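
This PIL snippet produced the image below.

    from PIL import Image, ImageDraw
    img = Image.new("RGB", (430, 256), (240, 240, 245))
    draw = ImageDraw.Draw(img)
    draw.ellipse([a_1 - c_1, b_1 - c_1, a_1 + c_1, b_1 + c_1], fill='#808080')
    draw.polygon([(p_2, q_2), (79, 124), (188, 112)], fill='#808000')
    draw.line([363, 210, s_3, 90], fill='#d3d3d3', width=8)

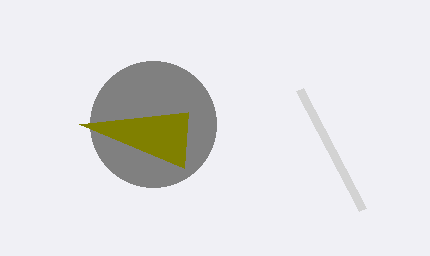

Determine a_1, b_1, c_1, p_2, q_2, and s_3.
a_1 = 153; b_1 = 124; c_1 = 63; p_2 = 184; q_2 = 168; s_3 = 300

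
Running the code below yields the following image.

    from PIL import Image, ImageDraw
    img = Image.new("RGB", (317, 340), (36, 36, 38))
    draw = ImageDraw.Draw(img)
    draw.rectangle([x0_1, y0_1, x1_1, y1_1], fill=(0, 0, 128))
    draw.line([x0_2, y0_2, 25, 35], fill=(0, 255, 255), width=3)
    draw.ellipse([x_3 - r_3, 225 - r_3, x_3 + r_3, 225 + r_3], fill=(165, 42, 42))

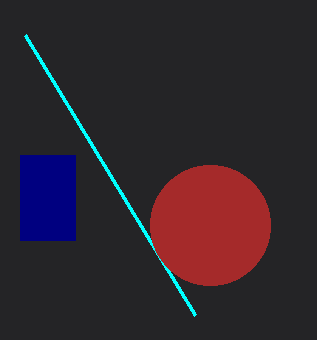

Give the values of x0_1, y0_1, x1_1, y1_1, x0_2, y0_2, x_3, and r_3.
x0_1 = 20
y0_1 = 155
x1_1 = 75
y1_1 = 240
x0_2 = 195
y0_2 = 315
x_3 = 210
r_3 = 60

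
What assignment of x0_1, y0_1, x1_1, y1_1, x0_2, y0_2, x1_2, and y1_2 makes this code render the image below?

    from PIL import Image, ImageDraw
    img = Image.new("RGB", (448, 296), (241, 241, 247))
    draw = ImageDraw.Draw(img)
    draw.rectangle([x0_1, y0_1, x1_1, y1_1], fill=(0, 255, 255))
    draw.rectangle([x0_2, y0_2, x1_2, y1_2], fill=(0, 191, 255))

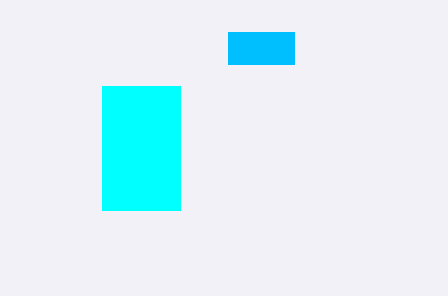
x0_1 = 102, y0_1 = 86, x1_1 = 180, y1_1 = 210, x0_2 = 228, y0_2 = 32, x1_2 = 294, y1_2 = 64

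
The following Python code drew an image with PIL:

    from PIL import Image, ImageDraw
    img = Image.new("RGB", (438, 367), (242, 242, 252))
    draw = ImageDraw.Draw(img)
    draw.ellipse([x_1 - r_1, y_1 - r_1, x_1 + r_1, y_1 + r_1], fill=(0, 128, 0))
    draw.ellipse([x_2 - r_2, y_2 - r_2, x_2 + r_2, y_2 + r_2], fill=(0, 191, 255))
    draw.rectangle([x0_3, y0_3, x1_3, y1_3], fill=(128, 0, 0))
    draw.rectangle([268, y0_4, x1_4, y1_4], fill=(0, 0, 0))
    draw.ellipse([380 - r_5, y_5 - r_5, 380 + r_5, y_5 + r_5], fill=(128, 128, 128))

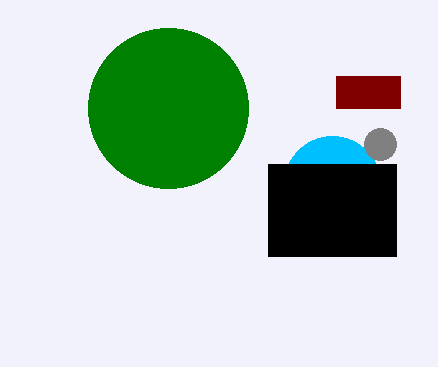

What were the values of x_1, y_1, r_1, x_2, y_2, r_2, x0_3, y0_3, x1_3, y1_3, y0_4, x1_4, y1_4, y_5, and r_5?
x_1 = 168; y_1 = 108; r_1 = 80; x_2 = 332; y_2 = 184; r_2 = 48; x0_3 = 336; y0_3 = 76; x1_3 = 400; y1_3 = 108; y0_4 = 164; x1_4 = 396; y1_4 = 256; y_5 = 144; r_5 = 16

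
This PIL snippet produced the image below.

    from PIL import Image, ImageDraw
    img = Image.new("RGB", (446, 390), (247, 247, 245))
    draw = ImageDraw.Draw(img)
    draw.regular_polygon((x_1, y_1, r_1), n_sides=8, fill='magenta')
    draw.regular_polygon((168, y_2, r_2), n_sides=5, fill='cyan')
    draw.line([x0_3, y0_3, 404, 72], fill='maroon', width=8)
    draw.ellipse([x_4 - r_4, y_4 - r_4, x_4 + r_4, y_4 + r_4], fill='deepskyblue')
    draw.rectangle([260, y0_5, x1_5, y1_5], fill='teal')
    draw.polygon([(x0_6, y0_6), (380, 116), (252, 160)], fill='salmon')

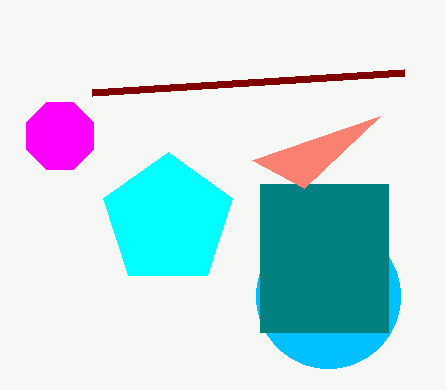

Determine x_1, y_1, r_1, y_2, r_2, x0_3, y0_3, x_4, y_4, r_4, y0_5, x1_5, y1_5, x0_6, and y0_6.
x_1 = 60
y_1 = 136
r_1 = 36
y_2 = 220
r_2 = 68
x0_3 = 92
y0_3 = 92
x_4 = 328
y_4 = 296
r_4 = 72
y0_5 = 184
x1_5 = 388
y1_5 = 332
x0_6 = 304
y0_6 = 188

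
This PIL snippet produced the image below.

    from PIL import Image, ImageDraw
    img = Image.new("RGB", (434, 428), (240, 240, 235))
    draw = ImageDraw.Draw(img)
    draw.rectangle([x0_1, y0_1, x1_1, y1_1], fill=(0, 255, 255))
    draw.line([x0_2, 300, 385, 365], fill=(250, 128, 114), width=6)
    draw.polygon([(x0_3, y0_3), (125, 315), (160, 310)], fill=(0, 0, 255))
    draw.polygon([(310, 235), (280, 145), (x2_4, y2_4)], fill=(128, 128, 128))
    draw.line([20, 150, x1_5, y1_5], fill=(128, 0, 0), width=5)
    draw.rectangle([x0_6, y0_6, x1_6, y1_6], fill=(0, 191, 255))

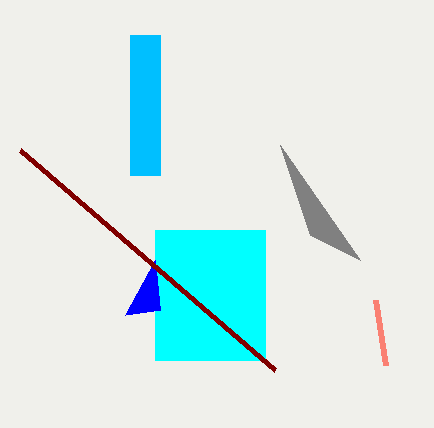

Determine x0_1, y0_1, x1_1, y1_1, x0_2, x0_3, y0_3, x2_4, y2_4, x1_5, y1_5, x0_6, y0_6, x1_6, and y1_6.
x0_1 = 155, y0_1 = 230, x1_1 = 265, y1_1 = 360, x0_2 = 375, x0_3 = 155, y0_3 = 260, x2_4 = 360, y2_4 = 260, x1_5 = 275, y1_5 = 370, x0_6 = 130, y0_6 = 35, x1_6 = 160, y1_6 = 175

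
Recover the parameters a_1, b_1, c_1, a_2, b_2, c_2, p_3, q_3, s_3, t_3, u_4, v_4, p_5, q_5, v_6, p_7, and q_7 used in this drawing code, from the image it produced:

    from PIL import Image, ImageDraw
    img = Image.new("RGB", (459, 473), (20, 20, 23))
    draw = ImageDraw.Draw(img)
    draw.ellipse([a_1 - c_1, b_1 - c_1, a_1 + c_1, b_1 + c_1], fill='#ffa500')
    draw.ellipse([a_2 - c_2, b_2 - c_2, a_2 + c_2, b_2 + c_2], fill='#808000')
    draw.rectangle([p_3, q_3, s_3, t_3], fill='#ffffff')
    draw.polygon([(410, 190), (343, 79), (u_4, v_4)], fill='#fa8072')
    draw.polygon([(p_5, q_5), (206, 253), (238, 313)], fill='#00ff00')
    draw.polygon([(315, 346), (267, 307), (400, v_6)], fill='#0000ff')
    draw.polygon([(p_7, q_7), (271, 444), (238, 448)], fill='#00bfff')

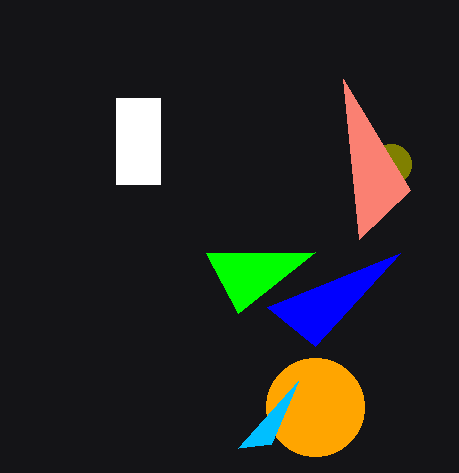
a_1 = 315; b_1 = 407; c_1 = 49; a_2 = 391; b_2 = 164; c_2 = 20; p_3 = 116; q_3 = 98; s_3 = 160; t_3 = 184; u_4 = 359; v_4 = 239; p_5 = 315; q_5 = 252; v_6 = 253; p_7 = 298; q_7 = 381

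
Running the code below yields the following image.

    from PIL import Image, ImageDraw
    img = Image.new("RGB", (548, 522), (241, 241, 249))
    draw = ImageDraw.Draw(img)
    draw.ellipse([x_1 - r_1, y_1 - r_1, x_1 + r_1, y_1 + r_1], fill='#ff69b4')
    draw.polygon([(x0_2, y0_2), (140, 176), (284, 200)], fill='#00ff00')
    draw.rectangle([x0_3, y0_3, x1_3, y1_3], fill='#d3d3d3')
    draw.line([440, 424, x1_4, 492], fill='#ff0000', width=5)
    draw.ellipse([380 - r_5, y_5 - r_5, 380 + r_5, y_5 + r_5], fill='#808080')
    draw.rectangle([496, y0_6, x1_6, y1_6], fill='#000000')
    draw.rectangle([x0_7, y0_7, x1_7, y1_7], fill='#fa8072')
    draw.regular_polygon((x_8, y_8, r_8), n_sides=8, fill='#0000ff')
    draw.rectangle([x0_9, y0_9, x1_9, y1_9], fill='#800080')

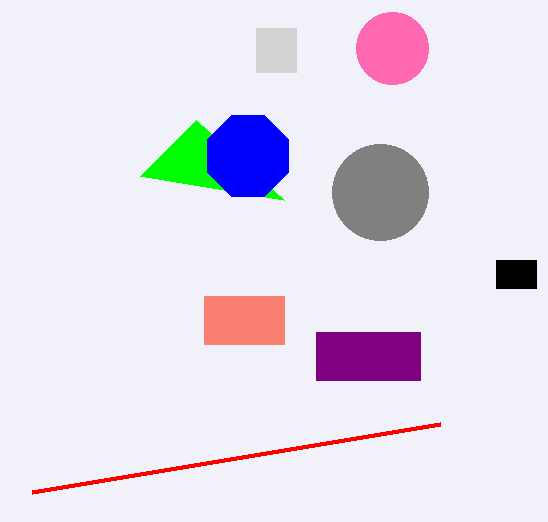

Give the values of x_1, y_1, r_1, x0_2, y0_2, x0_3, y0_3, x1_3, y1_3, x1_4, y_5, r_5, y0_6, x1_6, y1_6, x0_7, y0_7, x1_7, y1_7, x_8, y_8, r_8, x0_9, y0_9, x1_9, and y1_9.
x_1 = 392; y_1 = 48; r_1 = 36; x0_2 = 196; y0_2 = 120; x0_3 = 256; y0_3 = 28; x1_3 = 296; y1_3 = 72; x1_4 = 32; y_5 = 192; r_5 = 48; y0_6 = 260; x1_6 = 536; y1_6 = 288; x0_7 = 204; y0_7 = 296; x1_7 = 284; y1_7 = 344; x_8 = 248; y_8 = 156; r_8 = 44; x0_9 = 316; y0_9 = 332; x1_9 = 420; y1_9 = 380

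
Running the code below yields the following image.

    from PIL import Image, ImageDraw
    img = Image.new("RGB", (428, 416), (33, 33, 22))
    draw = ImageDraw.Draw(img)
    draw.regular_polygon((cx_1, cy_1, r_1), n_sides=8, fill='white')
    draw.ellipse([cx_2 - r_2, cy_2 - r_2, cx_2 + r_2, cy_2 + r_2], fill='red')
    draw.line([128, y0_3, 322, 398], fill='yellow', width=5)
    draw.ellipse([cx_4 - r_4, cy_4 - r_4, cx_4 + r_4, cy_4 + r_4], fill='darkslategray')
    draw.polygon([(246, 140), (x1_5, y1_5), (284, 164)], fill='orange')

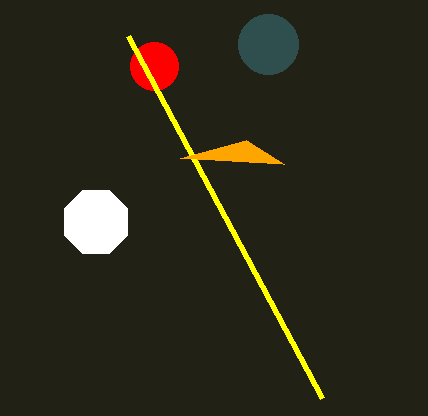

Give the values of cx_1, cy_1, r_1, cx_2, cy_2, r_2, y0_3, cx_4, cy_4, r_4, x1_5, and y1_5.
cx_1 = 96, cy_1 = 222, r_1 = 34, cx_2 = 154, cy_2 = 66, r_2 = 24, y0_3 = 36, cx_4 = 268, cy_4 = 44, r_4 = 30, x1_5 = 180, y1_5 = 158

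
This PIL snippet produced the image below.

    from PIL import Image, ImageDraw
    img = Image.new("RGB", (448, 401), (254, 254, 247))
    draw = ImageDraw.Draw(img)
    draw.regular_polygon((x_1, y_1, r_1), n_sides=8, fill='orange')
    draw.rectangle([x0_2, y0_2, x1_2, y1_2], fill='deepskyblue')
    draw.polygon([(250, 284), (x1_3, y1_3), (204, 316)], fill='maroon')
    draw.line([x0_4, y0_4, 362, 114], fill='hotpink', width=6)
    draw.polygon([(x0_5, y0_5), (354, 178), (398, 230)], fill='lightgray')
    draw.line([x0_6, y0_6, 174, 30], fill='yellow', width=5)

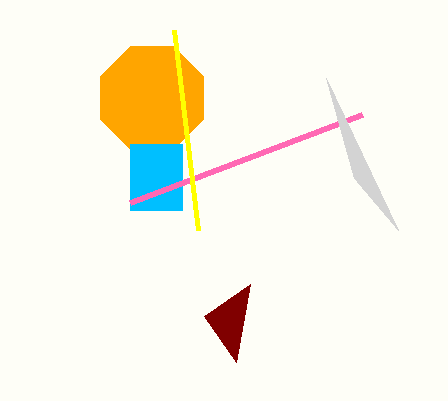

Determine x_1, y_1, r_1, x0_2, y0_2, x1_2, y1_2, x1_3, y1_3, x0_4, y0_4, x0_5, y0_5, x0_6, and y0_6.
x_1 = 152
y_1 = 98
r_1 = 56
x0_2 = 130
y0_2 = 144
x1_2 = 182
y1_2 = 210
x1_3 = 236
y1_3 = 362
x0_4 = 130
y0_4 = 202
x0_5 = 326
y0_5 = 78
x0_6 = 198
y0_6 = 230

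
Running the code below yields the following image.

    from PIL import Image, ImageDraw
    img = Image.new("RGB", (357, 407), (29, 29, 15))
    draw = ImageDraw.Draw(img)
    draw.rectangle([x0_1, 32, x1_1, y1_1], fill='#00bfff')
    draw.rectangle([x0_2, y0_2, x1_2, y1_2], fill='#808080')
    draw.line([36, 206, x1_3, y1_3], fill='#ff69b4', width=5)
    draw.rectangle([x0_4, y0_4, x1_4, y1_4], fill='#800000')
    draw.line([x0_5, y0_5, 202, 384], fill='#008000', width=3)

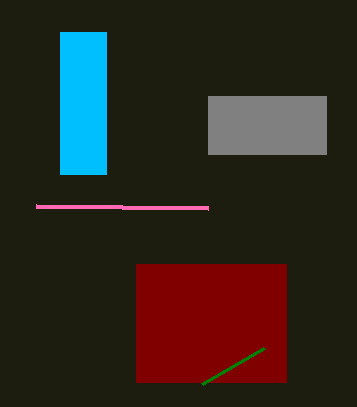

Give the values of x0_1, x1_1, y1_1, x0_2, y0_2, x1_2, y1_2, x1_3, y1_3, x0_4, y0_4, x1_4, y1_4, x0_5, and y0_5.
x0_1 = 60; x1_1 = 106; y1_1 = 174; x0_2 = 208; y0_2 = 96; x1_2 = 326; y1_2 = 154; x1_3 = 208; y1_3 = 208; x0_4 = 136; y0_4 = 264; x1_4 = 286; y1_4 = 382; x0_5 = 264; y0_5 = 348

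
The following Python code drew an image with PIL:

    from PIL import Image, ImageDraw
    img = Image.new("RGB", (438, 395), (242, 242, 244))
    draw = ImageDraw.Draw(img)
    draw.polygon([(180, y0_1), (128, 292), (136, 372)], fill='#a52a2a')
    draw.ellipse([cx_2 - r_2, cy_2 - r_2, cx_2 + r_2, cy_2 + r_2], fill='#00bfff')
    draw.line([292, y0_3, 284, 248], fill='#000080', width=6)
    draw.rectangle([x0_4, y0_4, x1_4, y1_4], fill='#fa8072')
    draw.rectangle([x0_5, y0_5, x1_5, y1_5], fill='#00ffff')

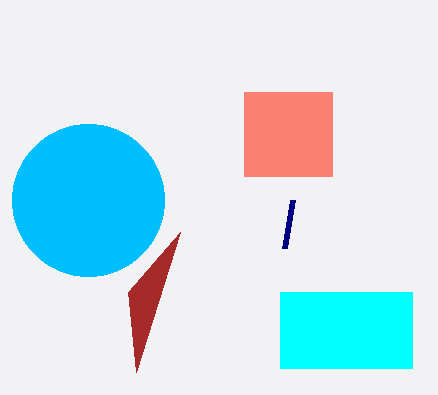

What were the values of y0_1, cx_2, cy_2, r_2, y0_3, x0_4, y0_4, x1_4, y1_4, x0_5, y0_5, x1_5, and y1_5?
y0_1 = 232
cx_2 = 88
cy_2 = 200
r_2 = 76
y0_3 = 200
x0_4 = 244
y0_4 = 92
x1_4 = 332
y1_4 = 176
x0_5 = 280
y0_5 = 292
x1_5 = 412
y1_5 = 368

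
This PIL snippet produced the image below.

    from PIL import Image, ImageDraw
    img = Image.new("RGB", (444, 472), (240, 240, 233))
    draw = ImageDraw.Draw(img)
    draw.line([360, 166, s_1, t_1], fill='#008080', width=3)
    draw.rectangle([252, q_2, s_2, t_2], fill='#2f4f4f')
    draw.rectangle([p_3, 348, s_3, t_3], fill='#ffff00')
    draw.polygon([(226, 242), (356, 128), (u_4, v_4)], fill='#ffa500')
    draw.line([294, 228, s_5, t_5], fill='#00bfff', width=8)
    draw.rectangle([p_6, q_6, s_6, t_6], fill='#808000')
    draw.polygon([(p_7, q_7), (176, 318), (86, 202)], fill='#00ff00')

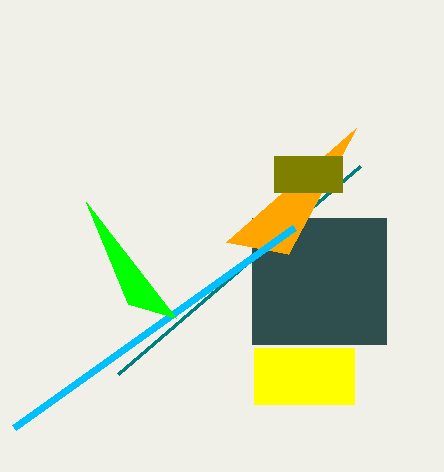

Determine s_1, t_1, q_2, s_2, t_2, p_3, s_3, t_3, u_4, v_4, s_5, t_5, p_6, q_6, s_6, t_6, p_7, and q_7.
s_1 = 118, t_1 = 374, q_2 = 218, s_2 = 386, t_2 = 344, p_3 = 254, s_3 = 354, t_3 = 404, u_4 = 288, v_4 = 254, s_5 = 14, t_5 = 428, p_6 = 274, q_6 = 156, s_6 = 342, t_6 = 192, p_7 = 128, q_7 = 304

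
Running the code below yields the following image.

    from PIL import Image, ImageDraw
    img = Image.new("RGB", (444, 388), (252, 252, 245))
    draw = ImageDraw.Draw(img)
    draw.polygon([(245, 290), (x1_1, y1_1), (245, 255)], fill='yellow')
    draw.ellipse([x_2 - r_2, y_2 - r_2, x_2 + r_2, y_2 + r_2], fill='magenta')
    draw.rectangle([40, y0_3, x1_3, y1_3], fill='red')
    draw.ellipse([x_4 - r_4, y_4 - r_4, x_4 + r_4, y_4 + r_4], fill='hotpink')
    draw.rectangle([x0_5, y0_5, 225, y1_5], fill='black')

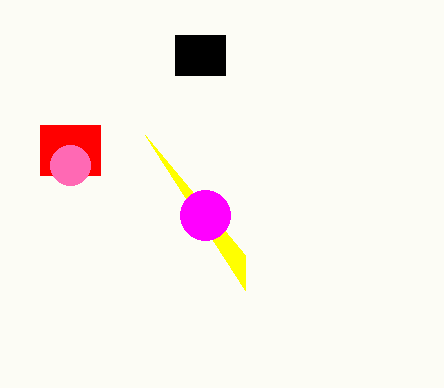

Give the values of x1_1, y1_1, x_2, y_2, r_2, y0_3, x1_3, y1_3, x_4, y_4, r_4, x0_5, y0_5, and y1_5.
x1_1 = 145; y1_1 = 135; x_2 = 205; y_2 = 215; r_2 = 25; y0_3 = 125; x1_3 = 100; y1_3 = 175; x_4 = 70; y_4 = 165; r_4 = 20; x0_5 = 175; y0_5 = 35; y1_5 = 75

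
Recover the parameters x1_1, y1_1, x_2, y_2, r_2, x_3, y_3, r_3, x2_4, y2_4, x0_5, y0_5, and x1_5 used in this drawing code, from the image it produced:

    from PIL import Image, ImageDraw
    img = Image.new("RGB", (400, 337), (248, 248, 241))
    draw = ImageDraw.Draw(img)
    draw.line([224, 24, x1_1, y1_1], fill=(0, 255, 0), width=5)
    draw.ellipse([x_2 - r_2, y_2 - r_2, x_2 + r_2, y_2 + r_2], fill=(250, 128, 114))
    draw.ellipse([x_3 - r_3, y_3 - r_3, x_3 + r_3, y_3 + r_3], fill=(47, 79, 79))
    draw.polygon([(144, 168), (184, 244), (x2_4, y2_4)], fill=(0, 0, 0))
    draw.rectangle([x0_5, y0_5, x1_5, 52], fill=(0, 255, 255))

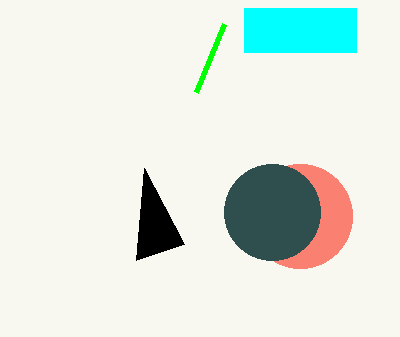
x1_1 = 196
y1_1 = 92
x_2 = 300
y_2 = 216
r_2 = 52
x_3 = 272
y_3 = 212
r_3 = 48
x2_4 = 136
y2_4 = 260
x0_5 = 244
y0_5 = 8
x1_5 = 356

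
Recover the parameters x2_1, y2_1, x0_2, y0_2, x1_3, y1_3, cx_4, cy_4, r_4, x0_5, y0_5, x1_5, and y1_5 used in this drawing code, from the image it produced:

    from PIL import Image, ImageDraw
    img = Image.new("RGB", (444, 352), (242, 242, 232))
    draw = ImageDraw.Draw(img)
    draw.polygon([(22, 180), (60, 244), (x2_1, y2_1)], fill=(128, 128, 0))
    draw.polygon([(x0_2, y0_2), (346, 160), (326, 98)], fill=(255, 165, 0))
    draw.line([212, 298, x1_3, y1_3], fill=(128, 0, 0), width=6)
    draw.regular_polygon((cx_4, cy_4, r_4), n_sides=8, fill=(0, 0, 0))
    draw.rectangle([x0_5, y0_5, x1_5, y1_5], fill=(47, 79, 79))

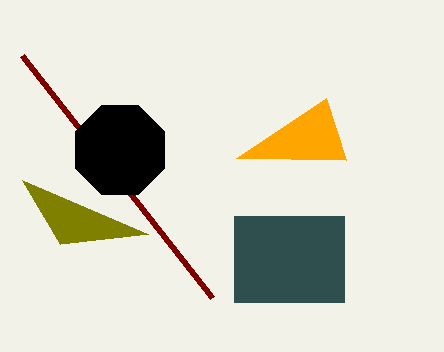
x2_1 = 148; y2_1 = 234; x0_2 = 236; y0_2 = 158; x1_3 = 22; y1_3 = 56; cx_4 = 120; cy_4 = 150; r_4 = 48; x0_5 = 234; y0_5 = 216; x1_5 = 344; y1_5 = 302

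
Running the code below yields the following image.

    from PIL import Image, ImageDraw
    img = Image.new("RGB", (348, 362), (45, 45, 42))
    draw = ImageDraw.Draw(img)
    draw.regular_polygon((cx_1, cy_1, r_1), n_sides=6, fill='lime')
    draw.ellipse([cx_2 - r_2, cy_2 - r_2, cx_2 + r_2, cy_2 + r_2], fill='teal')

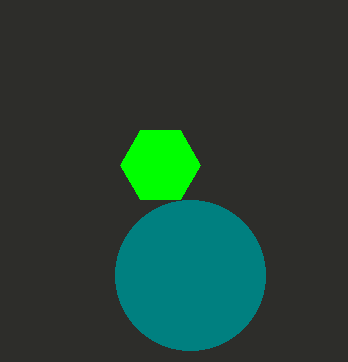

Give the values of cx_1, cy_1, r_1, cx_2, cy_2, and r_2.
cx_1 = 160; cy_1 = 165; r_1 = 40; cx_2 = 190; cy_2 = 275; r_2 = 75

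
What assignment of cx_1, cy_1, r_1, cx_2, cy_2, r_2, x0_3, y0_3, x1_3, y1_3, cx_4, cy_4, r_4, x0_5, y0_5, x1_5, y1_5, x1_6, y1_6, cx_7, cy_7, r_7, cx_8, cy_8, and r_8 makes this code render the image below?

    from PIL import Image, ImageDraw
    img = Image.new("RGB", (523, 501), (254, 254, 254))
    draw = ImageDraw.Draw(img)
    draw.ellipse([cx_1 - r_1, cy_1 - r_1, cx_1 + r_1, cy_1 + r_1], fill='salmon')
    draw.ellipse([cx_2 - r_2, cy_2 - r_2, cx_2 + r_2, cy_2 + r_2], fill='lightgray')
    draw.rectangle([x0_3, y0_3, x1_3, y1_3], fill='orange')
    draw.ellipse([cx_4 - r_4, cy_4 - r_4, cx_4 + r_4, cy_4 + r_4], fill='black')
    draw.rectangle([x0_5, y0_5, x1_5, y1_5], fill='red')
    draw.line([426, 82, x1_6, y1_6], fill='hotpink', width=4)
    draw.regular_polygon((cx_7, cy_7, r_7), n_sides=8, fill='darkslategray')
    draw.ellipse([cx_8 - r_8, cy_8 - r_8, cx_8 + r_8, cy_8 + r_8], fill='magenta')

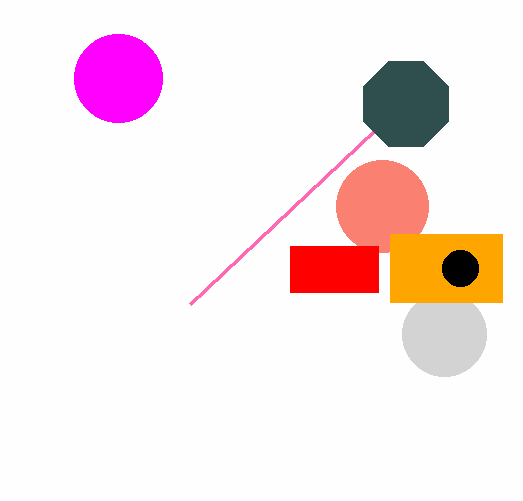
cx_1 = 382; cy_1 = 206; r_1 = 46; cx_2 = 444; cy_2 = 334; r_2 = 42; x0_3 = 390; y0_3 = 234; x1_3 = 502; y1_3 = 302; cx_4 = 460; cy_4 = 268; r_4 = 18; x0_5 = 290; y0_5 = 246; x1_5 = 378; y1_5 = 292; x1_6 = 190; y1_6 = 304; cx_7 = 406; cy_7 = 104; r_7 = 46; cx_8 = 118; cy_8 = 78; r_8 = 44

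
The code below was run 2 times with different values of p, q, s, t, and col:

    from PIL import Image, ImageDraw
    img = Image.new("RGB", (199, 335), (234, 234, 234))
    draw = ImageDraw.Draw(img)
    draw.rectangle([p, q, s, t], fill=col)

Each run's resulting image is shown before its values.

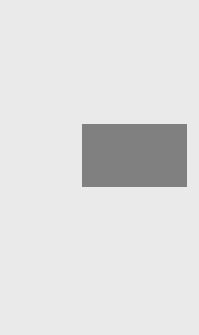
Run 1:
p = 82
q = 124
s = 186
t = 186
col = 'gray'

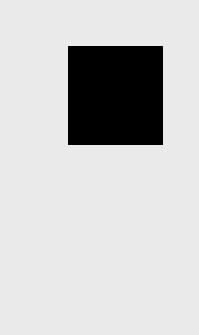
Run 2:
p = 68
q = 46
s = 162
t = 144
col = 'black'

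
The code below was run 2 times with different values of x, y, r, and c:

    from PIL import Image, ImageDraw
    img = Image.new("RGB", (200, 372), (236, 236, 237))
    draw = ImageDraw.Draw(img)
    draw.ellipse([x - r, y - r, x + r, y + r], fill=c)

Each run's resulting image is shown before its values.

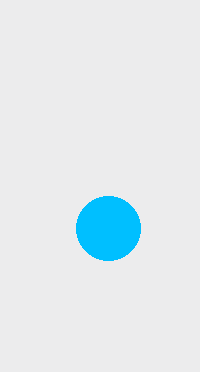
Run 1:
x = 108
y = 228
r = 32
c = 'deepskyblue'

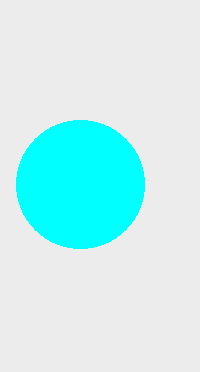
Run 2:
x = 80; y = 184; r = 64; c = 'cyan'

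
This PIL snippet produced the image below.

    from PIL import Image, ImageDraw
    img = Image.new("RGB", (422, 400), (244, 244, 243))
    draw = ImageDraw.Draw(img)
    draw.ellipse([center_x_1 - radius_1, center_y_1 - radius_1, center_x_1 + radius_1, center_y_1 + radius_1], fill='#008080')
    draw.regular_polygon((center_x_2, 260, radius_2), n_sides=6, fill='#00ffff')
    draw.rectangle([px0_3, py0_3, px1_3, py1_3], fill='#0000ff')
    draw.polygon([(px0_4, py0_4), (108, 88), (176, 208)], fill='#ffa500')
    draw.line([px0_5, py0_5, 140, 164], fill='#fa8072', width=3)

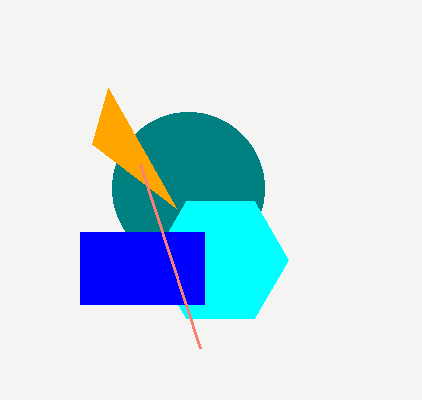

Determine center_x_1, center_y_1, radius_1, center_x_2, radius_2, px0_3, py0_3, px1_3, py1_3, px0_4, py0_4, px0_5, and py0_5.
center_x_1 = 188, center_y_1 = 188, radius_1 = 76, center_x_2 = 220, radius_2 = 68, px0_3 = 80, py0_3 = 232, px1_3 = 204, py1_3 = 304, px0_4 = 92, py0_4 = 144, px0_5 = 200, py0_5 = 348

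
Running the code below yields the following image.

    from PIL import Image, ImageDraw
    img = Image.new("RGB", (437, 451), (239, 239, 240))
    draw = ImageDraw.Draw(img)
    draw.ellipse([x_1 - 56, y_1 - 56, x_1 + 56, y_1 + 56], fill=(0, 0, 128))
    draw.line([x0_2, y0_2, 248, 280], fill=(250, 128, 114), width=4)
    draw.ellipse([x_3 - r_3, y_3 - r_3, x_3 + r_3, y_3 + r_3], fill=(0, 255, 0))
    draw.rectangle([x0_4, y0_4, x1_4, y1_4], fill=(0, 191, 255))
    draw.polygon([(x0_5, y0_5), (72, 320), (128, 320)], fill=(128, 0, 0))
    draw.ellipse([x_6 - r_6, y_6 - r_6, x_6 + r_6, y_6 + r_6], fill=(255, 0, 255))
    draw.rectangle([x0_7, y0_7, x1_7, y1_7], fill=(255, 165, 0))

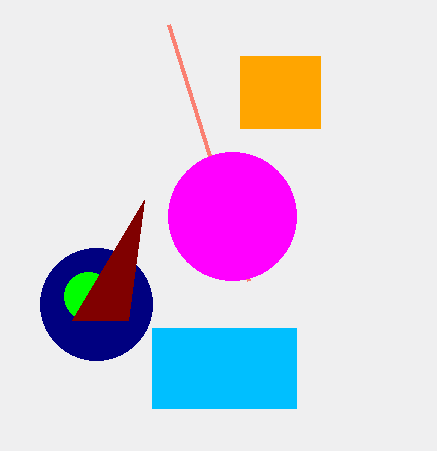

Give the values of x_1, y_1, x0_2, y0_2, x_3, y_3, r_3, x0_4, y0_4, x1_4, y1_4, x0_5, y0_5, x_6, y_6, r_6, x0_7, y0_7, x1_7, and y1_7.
x_1 = 96; y_1 = 304; x0_2 = 168; y0_2 = 24; x_3 = 88; y_3 = 296; r_3 = 24; x0_4 = 152; y0_4 = 328; x1_4 = 296; y1_4 = 408; x0_5 = 144; y0_5 = 200; x_6 = 232; y_6 = 216; r_6 = 64; x0_7 = 240; y0_7 = 56; x1_7 = 320; y1_7 = 128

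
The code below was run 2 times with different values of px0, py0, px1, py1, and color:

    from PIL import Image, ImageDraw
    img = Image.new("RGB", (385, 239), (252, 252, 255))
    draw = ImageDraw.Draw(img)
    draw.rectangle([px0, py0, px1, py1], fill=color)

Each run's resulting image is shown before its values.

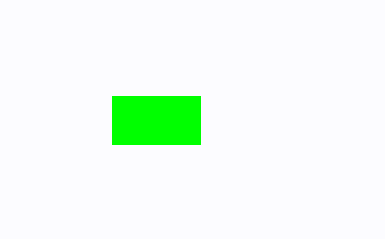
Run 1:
px0 = 112; py0 = 96; px1 = 200; py1 = 144; color = 'lime'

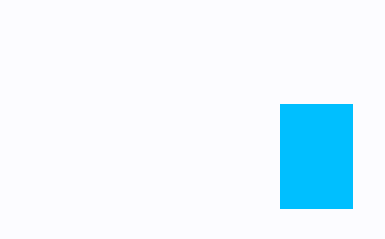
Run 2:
px0 = 280
py0 = 104
px1 = 352
py1 = 208
color = 'deepskyblue'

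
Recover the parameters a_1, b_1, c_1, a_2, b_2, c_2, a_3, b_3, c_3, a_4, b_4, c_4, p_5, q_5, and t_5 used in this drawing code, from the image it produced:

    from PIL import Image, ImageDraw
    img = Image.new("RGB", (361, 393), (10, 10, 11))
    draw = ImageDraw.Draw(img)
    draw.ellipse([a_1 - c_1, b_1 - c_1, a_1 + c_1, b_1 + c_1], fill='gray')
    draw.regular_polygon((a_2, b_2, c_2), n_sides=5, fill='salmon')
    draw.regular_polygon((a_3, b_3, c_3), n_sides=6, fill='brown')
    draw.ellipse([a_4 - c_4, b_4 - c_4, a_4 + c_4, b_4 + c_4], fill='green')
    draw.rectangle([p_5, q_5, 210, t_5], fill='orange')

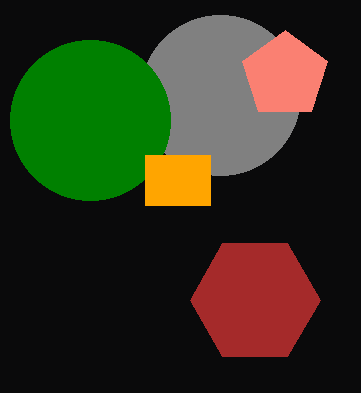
a_1 = 220
b_1 = 95
c_1 = 80
a_2 = 285
b_2 = 75
c_2 = 45
a_3 = 255
b_3 = 300
c_3 = 65
a_4 = 90
b_4 = 120
c_4 = 80
p_5 = 145
q_5 = 155
t_5 = 205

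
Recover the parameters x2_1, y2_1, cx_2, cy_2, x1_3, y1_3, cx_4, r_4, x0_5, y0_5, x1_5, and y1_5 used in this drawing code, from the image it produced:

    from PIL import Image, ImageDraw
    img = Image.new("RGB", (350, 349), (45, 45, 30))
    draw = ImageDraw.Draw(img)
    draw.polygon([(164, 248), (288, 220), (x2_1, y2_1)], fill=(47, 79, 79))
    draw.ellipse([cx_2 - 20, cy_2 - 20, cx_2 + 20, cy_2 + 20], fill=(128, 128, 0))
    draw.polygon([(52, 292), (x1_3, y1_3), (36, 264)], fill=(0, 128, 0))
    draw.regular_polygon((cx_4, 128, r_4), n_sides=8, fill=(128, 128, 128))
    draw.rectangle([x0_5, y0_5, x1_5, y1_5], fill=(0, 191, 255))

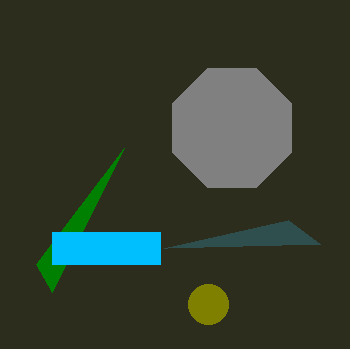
x2_1 = 320
y2_1 = 244
cx_2 = 208
cy_2 = 304
x1_3 = 124
y1_3 = 148
cx_4 = 232
r_4 = 64
x0_5 = 52
y0_5 = 232
x1_5 = 160
y1_5 = 264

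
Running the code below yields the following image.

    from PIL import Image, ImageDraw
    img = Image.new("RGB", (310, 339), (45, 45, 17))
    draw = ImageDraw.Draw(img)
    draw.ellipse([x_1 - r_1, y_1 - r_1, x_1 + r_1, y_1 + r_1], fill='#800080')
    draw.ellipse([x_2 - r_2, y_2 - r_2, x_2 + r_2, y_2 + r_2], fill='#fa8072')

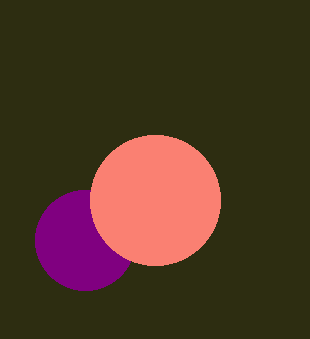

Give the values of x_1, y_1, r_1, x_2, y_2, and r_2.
x_1 = 85
y_1 = 240
r_1 = 50
x_2 = 155
y_2 = 200
r_2 = 65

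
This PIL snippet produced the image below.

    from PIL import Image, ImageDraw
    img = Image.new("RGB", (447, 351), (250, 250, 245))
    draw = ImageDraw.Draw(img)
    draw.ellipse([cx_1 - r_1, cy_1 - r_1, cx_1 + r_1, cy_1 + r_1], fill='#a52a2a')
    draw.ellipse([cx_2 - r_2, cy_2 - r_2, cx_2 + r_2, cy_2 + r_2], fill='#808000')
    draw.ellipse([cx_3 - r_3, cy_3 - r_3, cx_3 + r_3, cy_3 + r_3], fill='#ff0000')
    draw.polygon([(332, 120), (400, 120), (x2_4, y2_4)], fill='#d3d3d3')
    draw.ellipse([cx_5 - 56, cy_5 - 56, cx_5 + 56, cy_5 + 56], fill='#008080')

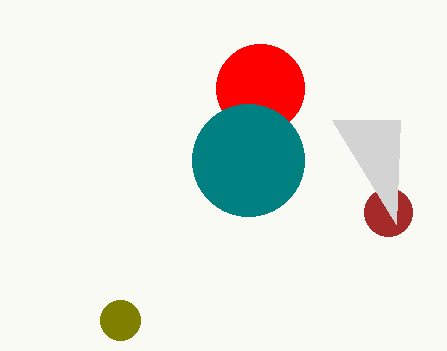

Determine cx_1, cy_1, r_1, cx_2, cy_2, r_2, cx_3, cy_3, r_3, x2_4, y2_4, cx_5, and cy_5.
cx_1 = 388; cy_1 = 212; r_1 = 24; cx_2 = 120; cy_2 = 320; r_2 = 20; cx_3 = 260; cy_3 = 88; r_3 = 44; x2_4 = 396; y2_4 = 224; cx_5 = 248; cy_5 = 160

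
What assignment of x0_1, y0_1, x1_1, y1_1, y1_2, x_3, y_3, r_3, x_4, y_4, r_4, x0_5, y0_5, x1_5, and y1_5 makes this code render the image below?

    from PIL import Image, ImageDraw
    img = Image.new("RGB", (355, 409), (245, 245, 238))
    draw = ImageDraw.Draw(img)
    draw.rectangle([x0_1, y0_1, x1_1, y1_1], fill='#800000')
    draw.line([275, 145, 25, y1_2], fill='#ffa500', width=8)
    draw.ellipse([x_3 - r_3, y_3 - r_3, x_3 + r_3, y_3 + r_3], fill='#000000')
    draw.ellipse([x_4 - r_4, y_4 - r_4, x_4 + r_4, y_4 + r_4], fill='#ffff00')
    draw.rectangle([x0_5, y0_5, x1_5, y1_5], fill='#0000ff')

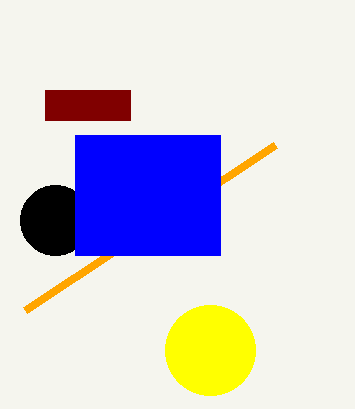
x0_1 = 45; y0_1 = 90; x1_1 = 130; y1_1 = 120; y1_2 = 310; x_3 = 55; y_3 = 220; r_3 = 35; x_4 = 210; y_4 = 350; r_4 = 45; x0_5 = 75; y0_5 = 135; x1_5 = 220; y1_5 = 255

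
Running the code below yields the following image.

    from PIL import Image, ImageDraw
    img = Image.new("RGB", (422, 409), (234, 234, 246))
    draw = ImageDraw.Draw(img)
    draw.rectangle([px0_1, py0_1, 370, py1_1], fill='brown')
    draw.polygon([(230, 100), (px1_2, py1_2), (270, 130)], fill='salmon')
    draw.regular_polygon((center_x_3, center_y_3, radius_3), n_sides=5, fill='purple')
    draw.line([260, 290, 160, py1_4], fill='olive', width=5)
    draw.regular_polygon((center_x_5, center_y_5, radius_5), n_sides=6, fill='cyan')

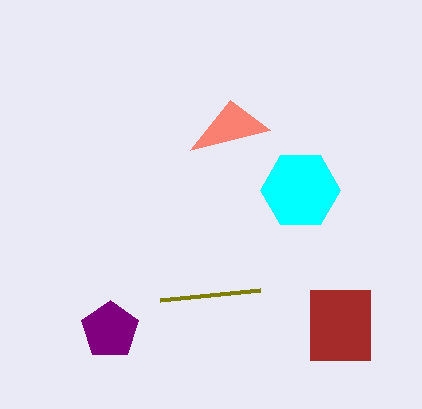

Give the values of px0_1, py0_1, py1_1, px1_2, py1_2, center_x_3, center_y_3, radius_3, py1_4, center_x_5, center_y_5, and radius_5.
px0_1 = 310; py0_1 = 290; py1_1 = 360; px1_2 = 190; py1_2 = 150; center_x_3 = 110; center_y_3 = 330; radius_3 = 30; py1_4 = 300; center_x_5 = 300; center_y_5 = 190; radius_5 = 40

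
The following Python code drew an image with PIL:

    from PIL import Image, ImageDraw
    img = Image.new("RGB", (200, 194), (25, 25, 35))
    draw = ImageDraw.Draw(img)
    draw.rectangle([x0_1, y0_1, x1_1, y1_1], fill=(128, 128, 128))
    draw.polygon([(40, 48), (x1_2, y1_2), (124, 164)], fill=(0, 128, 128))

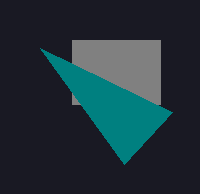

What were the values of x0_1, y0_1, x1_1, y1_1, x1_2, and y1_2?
x0_1 = 72; y0_1 = 40; x1_1 = 160; y1_1 = 104; x1_2 = 172; y1_2 = 112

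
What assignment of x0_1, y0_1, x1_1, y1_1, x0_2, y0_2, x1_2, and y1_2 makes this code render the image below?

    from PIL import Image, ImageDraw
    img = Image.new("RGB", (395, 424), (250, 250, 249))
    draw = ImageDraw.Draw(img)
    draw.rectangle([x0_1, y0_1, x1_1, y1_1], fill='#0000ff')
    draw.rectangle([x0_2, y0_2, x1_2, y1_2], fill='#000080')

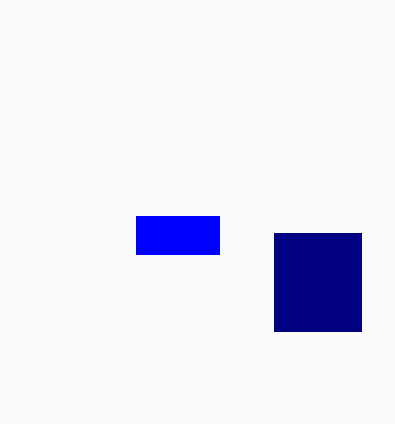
x0_1 = 136, y0_1 = 216, x1_1 = 219, y1_1 = 254, x0_2 = 274, y0_2 = 233, x1_2 = 361, y1_2 = 331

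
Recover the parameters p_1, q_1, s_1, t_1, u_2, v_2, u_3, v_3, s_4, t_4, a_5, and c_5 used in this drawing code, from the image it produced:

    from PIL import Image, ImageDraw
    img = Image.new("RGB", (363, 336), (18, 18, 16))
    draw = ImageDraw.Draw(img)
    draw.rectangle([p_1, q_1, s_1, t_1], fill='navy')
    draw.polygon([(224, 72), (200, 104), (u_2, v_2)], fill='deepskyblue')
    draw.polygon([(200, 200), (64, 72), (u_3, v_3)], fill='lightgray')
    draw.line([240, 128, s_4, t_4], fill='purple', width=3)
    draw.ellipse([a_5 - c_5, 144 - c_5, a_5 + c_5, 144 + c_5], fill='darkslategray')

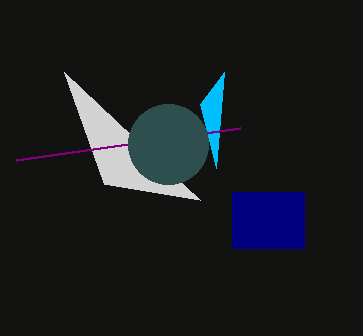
p_1 = 232; q_1 = 192; s_1 = 304; t_1 = 248; u_2 = 216; v_2 = 168; u_3 = 104; v_3 = 184; s_4 = 16; t_4 = 160; a_5 = 168; c_5 = 40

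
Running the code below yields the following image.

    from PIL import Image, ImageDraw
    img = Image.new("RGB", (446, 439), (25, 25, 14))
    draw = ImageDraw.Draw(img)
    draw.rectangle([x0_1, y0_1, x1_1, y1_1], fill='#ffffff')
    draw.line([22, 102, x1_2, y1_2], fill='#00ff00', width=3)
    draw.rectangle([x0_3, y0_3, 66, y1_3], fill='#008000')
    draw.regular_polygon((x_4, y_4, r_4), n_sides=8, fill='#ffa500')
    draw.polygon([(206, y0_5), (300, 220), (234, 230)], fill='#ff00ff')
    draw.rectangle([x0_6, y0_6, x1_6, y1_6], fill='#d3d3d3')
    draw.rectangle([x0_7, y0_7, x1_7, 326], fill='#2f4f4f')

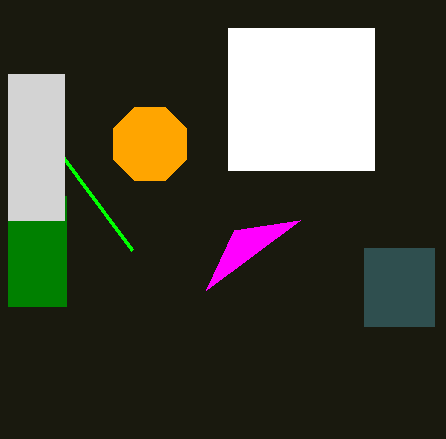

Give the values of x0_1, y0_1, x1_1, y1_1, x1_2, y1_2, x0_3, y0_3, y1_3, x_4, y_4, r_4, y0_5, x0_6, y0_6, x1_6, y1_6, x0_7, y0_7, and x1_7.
x0_1 = 228, y0_1 = 28, x1_1 = 374, y1_1 = 170, x1_2 = 132, y1_2 = 250, x0_3 = 8, y0_3 = 196, y1_3 = 306, x_4 = 150, y_4 = 144, r_4 = 40, y0_5 = 290, x0_6 = 8, y0_6 = 74, x1_6 = 64, y1_6 = 220, x0_7 = 364, y0_7 = 248, x1_7 = 434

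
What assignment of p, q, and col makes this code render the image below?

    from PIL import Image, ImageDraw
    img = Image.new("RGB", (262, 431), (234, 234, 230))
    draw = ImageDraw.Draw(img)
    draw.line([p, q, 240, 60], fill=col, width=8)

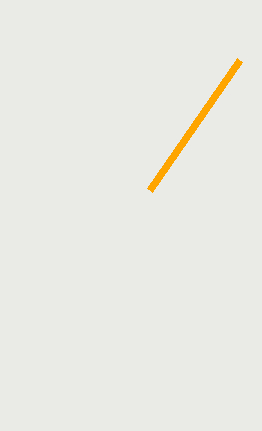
p = 150, q = 190, col = 'orange'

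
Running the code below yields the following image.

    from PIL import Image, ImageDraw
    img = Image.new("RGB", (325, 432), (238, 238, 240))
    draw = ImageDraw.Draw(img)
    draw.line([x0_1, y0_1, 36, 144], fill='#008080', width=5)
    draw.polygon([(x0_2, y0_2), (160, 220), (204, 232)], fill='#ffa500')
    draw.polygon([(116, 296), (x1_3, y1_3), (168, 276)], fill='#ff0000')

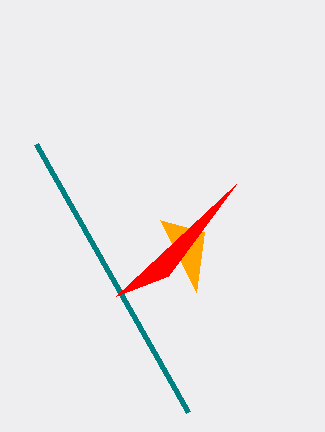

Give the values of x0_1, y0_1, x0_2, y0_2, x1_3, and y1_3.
x0_1 = 188
y0_1 = 412
x0_2 = 196
y0_2 = 292
x1_3 = 236
y1_3 = 184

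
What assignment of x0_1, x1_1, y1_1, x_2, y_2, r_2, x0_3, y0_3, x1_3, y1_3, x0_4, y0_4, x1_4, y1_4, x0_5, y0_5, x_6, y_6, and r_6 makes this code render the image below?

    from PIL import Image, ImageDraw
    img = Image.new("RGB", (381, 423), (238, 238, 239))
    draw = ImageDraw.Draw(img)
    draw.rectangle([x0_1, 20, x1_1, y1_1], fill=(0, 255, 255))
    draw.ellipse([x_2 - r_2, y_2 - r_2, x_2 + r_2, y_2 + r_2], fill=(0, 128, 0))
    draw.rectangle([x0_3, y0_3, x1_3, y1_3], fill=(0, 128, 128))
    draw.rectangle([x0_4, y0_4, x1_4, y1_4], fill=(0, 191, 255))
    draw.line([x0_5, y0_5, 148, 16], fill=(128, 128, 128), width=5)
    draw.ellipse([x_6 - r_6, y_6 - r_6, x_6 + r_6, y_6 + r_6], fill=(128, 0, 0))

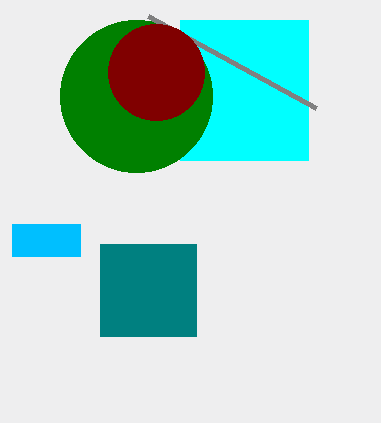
x0_1 = 180
x1_1 = 308
y1_1 = 160
x_2 = 136
y_2 = 96
r_2 = 76
x0_3 = 100
y0_3 = 244
x1_3 = 196
y1_3 = 336
x0_4 = 12
y0_4 = 224
x1_4 = 80
y1_4 = 256
x0_5 = 316
y0_5 = 108
x_6 = 156
y_6 = 72
r_6 = 48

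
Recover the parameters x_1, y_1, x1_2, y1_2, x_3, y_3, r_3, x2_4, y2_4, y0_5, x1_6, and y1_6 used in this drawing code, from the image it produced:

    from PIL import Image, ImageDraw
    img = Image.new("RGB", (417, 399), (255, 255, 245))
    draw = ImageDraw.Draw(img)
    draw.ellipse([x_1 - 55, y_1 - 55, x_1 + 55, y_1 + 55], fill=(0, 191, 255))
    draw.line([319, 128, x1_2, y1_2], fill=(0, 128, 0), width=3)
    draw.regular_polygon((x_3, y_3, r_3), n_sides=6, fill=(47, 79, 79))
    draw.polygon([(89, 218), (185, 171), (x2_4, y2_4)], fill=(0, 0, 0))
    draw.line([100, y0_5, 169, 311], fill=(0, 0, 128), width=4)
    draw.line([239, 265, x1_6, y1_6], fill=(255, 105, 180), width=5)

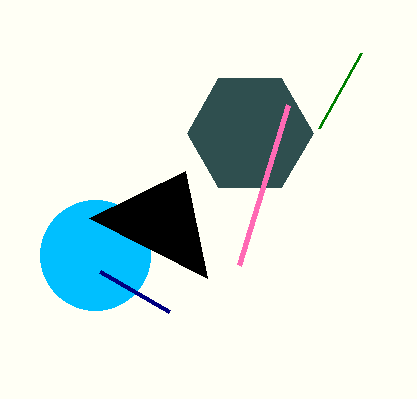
x_1 = 95; y_1 = 255; x1_2 = 361; y1_2 = 53; x_3 = 250; y_3 = 133; r_3 = 63; x2_4 = 207; y2_4 = 278; y0_5 = 271; x1_6 = 288; y1_6 = 105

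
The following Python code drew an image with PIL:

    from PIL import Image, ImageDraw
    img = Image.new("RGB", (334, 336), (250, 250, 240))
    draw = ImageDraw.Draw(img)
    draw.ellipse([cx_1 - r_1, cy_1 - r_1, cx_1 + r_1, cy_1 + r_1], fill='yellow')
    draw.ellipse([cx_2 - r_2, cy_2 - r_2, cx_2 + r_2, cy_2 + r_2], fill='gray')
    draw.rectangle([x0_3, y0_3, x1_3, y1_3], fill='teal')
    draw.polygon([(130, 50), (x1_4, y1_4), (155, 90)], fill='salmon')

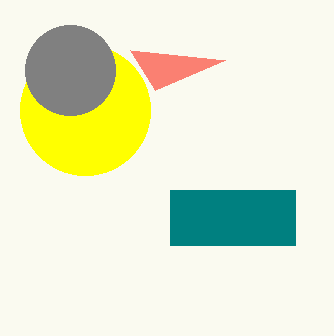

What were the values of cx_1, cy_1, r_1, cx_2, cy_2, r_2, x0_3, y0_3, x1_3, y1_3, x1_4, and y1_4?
cx_1 = 85
cy_1 = 110
r_1 = 65
cx_2 = 70
cy_2 = 70
r_2 = 45
x0_3 = 170
y0_3 = 190
x1_3 = 295
y1_3 = 245
x1_4 = 225
y1_4 = 60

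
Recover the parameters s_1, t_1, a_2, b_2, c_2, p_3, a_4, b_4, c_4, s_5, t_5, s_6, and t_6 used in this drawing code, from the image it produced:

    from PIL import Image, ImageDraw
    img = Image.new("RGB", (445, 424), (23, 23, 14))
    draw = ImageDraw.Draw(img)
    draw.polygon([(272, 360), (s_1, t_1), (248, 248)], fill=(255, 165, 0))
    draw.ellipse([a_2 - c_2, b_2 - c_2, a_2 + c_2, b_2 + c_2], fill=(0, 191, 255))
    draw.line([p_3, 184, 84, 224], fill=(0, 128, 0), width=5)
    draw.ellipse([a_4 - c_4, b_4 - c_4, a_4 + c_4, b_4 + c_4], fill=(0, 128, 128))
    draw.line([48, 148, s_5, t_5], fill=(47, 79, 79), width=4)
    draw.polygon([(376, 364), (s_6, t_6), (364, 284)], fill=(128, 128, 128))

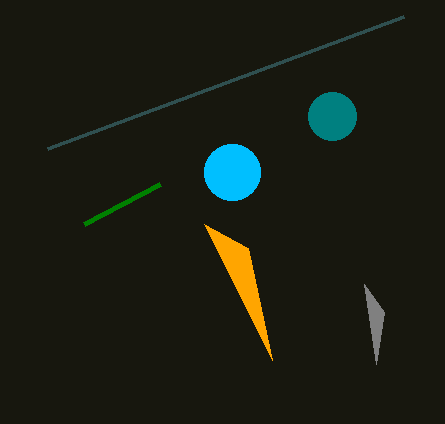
s_1 = 204, t_1 = 224, a_2 = 232, b_2 = 172, c_2 = 28, p_3 = 160, a_4 = 332, b_4 = 116, c_4 = 24, s_5 = 404, t_5 = 16, s_6 = 384, t_6 = 312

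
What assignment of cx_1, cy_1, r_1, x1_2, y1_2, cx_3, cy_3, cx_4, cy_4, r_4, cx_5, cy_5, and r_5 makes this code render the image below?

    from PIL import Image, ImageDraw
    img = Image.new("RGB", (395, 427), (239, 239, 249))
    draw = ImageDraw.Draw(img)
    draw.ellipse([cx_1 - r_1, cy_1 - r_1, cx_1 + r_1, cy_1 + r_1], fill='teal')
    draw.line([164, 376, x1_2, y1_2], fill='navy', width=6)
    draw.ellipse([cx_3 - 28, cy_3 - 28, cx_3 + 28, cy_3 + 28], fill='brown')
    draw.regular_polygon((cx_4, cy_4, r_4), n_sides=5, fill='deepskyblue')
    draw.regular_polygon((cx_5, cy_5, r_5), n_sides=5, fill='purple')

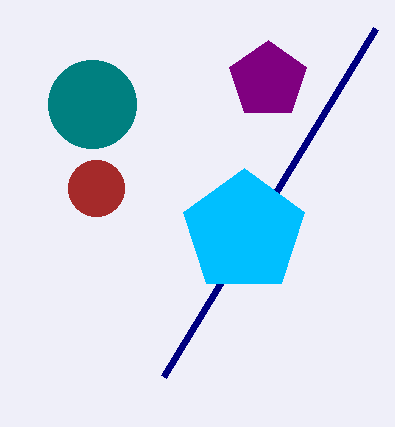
cx_1 = 92
cy_1 = 104
r_1 = 44
x1_2 = 376
y1_2 = 28
cx_3 = 96
cy_3 = 188
cx_4 = 244
cy_4 = 232
r_4 = 64
cx_5 = 268
cy_5 = 80
r_5 = 40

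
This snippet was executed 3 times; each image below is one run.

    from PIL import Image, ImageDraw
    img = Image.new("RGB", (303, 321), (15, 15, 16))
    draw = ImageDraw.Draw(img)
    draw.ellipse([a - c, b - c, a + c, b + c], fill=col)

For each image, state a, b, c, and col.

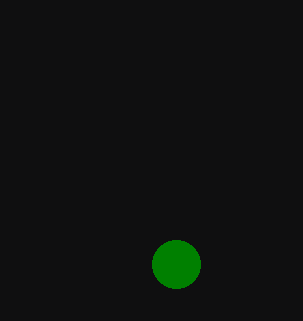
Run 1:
a = 176
b = 264
c = 24
col = 'green'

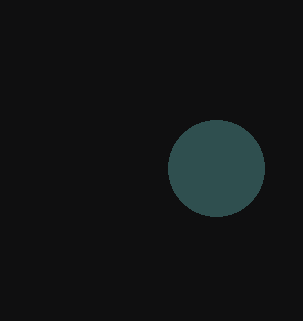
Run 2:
a = 216
b = 168
c = 48
col = 'darkslategray'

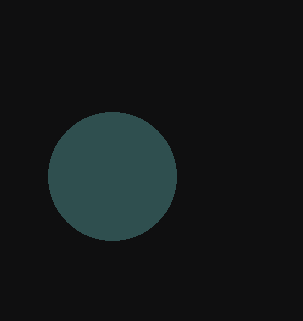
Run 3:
a = 112
b = 176
c = 64
col = 'darkslategray'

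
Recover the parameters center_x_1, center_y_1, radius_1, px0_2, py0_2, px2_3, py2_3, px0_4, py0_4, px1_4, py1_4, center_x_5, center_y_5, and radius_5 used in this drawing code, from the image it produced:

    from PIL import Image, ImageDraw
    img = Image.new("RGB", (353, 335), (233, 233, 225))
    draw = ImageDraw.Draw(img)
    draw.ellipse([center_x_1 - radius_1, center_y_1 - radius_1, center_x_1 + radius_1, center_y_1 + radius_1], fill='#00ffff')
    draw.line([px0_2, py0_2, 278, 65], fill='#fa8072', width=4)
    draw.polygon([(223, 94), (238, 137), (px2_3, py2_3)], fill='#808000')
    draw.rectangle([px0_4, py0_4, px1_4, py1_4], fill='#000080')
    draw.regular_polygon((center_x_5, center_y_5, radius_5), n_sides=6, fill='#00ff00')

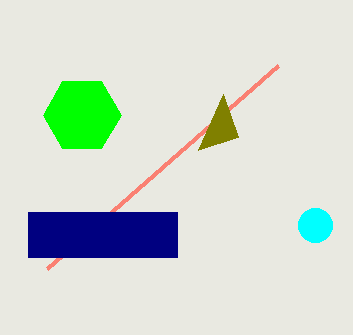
center_x_1 = 315, center_y_1 = 225, radius_1 = 17, px0_2 = 47, py0_2 = 268, px2_3 = 198, py2_3 = 150, px0_4 = 28, py0_4 = 212, px1_4 = 177, py1_4 = 257, center_x_5 = 82, center_y_5 = 115, radius_5 = 39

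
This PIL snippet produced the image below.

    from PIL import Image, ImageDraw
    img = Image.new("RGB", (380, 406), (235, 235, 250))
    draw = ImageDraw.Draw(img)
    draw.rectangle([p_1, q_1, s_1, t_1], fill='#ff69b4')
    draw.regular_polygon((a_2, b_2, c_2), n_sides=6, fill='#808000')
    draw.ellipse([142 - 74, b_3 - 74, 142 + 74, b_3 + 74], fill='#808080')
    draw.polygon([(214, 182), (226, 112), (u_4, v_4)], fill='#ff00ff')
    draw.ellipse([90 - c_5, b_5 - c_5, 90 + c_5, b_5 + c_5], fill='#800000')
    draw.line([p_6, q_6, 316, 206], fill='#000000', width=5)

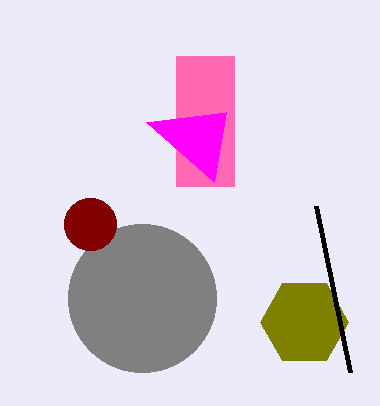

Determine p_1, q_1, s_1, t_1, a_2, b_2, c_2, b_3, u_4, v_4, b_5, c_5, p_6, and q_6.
p_1 = 176; q_1 = 56; s_1 = 234; t_1 = 186; a_2 = 304; b_2 = 322; c_2 = 44; b_3 = 298; u_4 = 146; v_4 = 122; b_5 = 224; c_5 = 26; p_6 = 350; q_6 = 372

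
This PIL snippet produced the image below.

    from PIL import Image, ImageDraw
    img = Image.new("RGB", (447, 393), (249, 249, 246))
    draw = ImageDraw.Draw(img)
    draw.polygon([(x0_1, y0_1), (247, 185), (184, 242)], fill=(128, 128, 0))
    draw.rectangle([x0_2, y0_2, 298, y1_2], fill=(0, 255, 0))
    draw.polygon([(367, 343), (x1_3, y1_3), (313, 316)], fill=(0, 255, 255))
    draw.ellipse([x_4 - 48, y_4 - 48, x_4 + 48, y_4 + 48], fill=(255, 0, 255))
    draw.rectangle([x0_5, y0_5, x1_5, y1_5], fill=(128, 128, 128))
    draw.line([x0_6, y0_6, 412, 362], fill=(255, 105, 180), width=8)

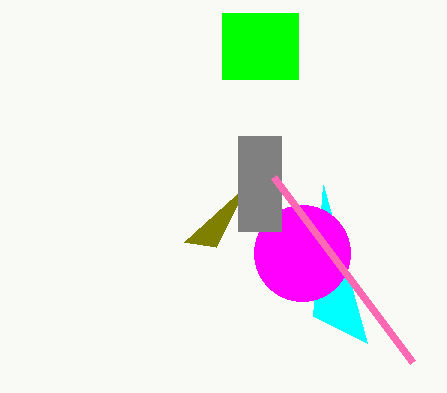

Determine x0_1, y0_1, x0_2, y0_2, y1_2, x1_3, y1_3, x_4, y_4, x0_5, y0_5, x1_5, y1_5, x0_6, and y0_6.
x0_1 = 216; y0_1 = 247; x0_2 = 222; y0_2 = 13; y1_2 = 79; x1_3 = 323; y1_3 = 185; x_4 = 302; y_4 = 253; x0_5 = 238; y0_5 = 136; x1_5 = 281; y1_5 = 231; x0_6 = 273; y0_6 = 177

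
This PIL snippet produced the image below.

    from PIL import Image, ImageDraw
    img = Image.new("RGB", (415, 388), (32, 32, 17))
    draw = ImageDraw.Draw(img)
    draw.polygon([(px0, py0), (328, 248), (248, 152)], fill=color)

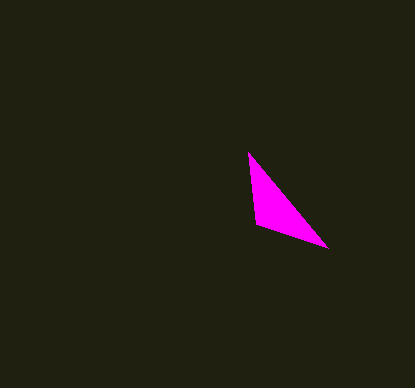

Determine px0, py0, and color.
px0 = 256; py0 = 224; color = 'magenta'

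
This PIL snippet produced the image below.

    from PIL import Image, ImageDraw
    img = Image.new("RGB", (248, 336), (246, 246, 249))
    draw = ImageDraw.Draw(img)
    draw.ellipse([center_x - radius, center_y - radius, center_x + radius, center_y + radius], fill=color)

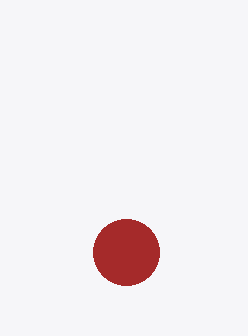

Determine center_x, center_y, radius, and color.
center_x = 126; center_y = 252; radius = 33; color = 'brown'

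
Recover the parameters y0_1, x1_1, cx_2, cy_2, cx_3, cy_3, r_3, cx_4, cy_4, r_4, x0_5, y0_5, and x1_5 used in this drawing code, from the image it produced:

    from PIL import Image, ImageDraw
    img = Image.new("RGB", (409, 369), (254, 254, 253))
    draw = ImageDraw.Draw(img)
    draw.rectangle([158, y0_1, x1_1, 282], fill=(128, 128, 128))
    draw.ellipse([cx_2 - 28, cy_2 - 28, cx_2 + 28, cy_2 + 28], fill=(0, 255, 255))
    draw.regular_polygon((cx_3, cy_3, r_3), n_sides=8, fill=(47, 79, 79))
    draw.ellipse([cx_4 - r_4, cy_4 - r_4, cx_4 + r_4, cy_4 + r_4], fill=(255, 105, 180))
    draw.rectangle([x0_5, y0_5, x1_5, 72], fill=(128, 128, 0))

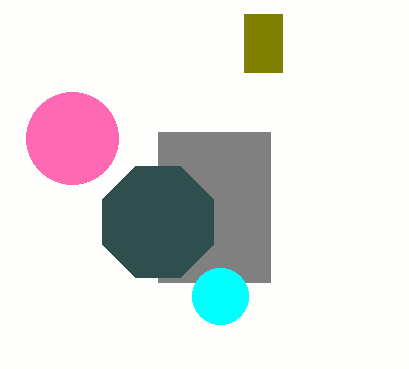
y0_1 = 132, x1_1 = 270, cx_2 = 220, cy_2 = 296, cx_3 = 158, cy_3 = 222, r_3 = 60, cx_4 = 72, cy_4 = 138, r_4 = 46, x0_5 = 244, y0_5 = 14, x1_5 = 282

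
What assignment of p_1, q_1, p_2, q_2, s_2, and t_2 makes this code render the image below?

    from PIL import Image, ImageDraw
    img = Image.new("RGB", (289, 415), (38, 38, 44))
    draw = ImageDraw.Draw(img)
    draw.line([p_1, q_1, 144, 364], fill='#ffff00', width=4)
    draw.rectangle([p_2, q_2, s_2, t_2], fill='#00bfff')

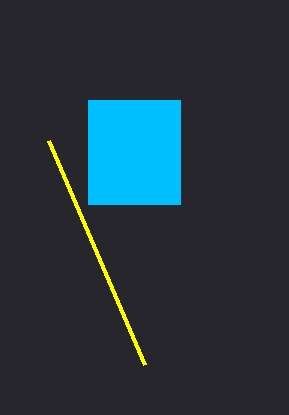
p_1 = 48; q_1 = 140; p_2 = 88; q_2 = 100; s_2 = 180; t_2 = 204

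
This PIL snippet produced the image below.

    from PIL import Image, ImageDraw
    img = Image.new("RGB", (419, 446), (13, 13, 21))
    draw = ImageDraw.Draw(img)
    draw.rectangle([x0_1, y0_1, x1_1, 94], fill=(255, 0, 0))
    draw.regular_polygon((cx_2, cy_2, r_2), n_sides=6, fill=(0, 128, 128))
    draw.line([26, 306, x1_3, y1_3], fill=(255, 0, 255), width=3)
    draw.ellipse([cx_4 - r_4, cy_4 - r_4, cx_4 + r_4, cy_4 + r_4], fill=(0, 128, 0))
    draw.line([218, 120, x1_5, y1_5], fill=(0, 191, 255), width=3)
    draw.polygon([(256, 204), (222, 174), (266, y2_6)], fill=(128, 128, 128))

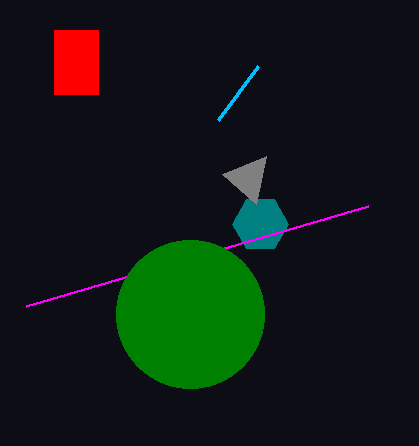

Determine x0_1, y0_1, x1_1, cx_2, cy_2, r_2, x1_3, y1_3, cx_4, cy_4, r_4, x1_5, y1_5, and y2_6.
x0_1 = 54, y0_1 = 30, x1_1 = 98, cx_2 = 260, cy_2 = 224, r_2 = 28, x1_3 = 368, y1_3 = 206, cx_4 = 190, cy_4 = 314, r_4 = 74, x1_5 = 258, y1_5 = 66, y2_6 = 156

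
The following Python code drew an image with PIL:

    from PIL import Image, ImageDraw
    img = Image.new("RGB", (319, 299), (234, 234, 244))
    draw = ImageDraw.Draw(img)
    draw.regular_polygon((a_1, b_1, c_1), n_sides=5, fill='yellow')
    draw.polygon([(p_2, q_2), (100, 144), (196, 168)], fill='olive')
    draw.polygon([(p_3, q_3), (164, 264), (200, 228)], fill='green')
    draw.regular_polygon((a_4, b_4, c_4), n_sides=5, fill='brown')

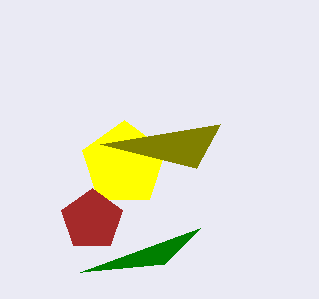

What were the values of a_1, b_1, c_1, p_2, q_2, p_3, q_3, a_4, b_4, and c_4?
a_1 = 124, b_1 = 164, c_1 = 44, p_2 = 220, q_2 = 124, p_3 = 80, q_3 = 272, a_4 = 92, b_4 = 220, c_4 = 32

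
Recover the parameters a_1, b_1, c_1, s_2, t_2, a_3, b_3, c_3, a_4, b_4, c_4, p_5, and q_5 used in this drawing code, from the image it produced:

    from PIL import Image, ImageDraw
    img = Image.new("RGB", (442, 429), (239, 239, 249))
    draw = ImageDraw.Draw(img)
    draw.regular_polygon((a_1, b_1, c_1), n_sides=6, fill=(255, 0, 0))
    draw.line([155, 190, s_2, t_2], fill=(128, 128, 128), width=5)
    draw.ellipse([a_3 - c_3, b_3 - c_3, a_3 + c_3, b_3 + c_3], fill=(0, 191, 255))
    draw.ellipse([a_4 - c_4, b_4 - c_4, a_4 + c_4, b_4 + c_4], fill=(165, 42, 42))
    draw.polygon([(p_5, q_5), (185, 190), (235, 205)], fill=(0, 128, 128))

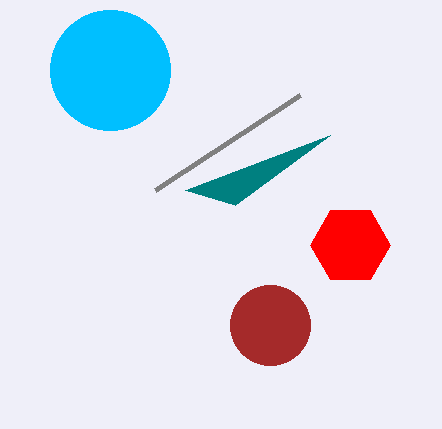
a_1 = 350; b_1 = 245; c_1 = 40; s_2 = 300; t_2 = 95; a_3 = 110; b_3 = 70; c_3 = 60; a_4 = 270; b_4 = 325; c_4 = 40; p_5 = 330; q_5 = 135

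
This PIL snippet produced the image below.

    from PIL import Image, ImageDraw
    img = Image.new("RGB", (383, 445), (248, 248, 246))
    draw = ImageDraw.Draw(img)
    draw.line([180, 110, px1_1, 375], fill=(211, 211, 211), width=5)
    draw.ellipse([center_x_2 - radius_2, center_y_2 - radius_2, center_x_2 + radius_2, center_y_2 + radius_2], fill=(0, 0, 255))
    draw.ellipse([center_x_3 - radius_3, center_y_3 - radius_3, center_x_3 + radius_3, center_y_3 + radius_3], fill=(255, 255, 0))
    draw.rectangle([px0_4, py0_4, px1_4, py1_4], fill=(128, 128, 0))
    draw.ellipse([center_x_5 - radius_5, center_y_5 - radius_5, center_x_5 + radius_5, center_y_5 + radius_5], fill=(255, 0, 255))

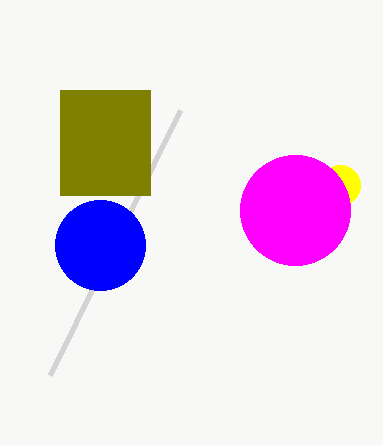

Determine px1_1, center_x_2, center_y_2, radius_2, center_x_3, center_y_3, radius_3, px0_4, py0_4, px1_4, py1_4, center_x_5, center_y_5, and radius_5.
px1_1 = 50
center_x_2 = 100
center_y_2 = 245
radius_2 = 45
center_x_3 = 340
center_y_3 = 185
radius_3 = 20
px0_4 = 60
py0_4 = 90
px1_4 = 150
py1_4 = 195
center_x_5 = 295
center_y_5 = 210
radius_5 = 55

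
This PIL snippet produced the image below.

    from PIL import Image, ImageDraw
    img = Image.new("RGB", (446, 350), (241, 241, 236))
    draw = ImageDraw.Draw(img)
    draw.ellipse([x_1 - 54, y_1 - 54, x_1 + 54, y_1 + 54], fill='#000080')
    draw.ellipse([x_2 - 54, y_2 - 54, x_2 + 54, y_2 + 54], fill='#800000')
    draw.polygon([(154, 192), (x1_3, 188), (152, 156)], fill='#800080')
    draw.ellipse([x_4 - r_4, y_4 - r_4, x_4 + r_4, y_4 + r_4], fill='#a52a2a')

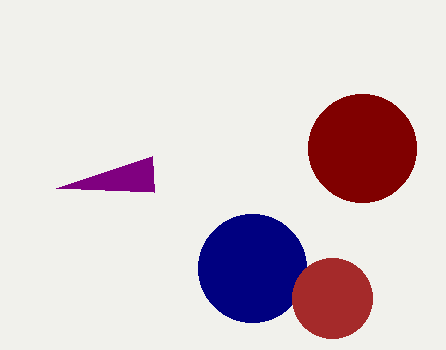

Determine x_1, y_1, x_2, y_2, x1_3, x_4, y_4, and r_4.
x_1 = 252; y_1 = 268; x_2 = 362; y_2 = 148; x1_3 = 56; x_4 = 332; y_4 = 298; r_4 = 40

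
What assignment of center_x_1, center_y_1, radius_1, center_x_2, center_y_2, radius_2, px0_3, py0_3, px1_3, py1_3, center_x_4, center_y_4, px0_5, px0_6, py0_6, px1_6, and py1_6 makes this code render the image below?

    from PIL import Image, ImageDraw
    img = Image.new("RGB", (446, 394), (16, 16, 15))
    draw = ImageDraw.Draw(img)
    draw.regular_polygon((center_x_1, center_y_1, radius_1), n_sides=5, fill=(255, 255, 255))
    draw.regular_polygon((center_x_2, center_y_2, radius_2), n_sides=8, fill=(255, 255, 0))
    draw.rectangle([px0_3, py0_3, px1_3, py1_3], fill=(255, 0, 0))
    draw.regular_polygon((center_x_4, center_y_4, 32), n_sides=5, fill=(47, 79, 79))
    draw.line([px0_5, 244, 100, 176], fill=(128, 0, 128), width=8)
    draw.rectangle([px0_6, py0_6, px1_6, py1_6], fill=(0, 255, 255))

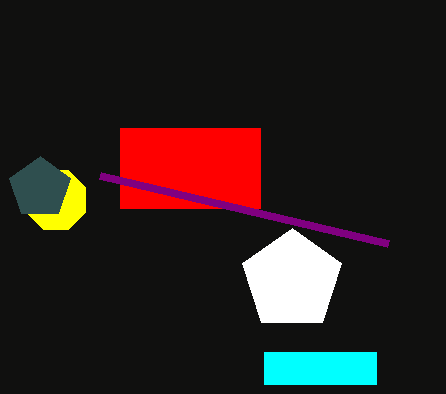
center_x_1 = 292; center_y_1 = 280; radius_1 = 52; center_x_2 = 56; center_y_2 = 200; radius_2 = 32; px0_3 = 120; py0_3 = 128; px1_3 = 260; py1_3 = 208; center_x_4 = 40; center_y_4 = 188; px0_5 = 388; px0_6 = 264; py0_6 = 352; px1_6 = 376; py1_6 = 384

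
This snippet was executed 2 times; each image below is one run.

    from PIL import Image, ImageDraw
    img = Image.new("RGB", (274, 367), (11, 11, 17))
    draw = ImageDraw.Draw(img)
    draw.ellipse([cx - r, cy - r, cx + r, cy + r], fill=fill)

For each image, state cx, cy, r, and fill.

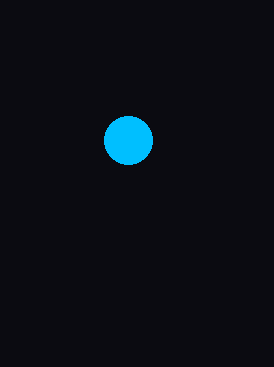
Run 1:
cx = 128
cy = 140
r = 24
fill = 'deepskyblue'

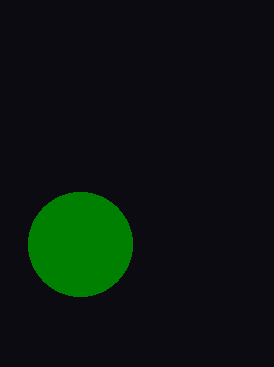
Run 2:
cx = 80
cy = 244
r = 52
fill = 'green'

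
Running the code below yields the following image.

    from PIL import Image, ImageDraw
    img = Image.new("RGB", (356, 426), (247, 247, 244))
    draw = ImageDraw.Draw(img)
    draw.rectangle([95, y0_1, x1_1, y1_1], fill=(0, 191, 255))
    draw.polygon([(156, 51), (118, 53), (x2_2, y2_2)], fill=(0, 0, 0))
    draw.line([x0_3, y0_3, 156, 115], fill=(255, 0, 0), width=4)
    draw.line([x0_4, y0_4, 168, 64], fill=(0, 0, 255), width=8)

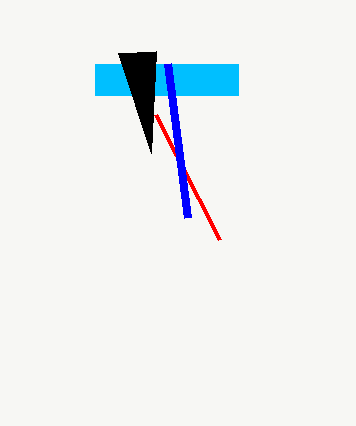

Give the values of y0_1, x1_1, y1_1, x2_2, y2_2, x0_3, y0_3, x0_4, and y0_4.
y0_1 = 64; x1_1 = 238; y1_1 = 95; x2_2 = 151; y2_2 = 153; x0_3 = 220; y0_3 = 240; x0_4 = 188; y0_4 = 218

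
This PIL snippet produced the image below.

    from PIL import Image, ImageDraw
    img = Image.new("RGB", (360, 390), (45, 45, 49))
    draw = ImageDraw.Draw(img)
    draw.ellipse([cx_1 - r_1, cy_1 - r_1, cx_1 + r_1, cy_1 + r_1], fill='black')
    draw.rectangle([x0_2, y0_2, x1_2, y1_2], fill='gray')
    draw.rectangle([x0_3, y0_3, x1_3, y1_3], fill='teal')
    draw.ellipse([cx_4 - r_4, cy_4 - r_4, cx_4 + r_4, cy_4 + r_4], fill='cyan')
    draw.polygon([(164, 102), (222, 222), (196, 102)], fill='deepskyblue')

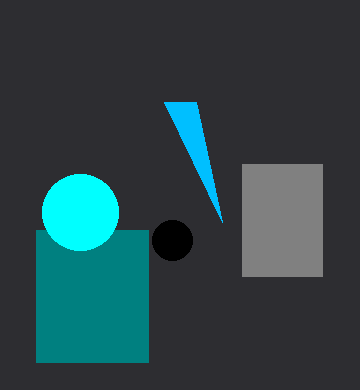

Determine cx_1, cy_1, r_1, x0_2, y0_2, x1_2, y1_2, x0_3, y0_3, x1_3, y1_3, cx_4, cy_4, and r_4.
cx_1 = 172
cy_1 = 240
r_1 = 20
x0_2 = 242
y0_2 = 164
x1_2 = 322
y1_2 = 276
x0_3 = 36
y0_3 = 230
x1_3 = 148
y1_3 = 362
cx_4 = 80
cy_4 = 212
r_4 = 38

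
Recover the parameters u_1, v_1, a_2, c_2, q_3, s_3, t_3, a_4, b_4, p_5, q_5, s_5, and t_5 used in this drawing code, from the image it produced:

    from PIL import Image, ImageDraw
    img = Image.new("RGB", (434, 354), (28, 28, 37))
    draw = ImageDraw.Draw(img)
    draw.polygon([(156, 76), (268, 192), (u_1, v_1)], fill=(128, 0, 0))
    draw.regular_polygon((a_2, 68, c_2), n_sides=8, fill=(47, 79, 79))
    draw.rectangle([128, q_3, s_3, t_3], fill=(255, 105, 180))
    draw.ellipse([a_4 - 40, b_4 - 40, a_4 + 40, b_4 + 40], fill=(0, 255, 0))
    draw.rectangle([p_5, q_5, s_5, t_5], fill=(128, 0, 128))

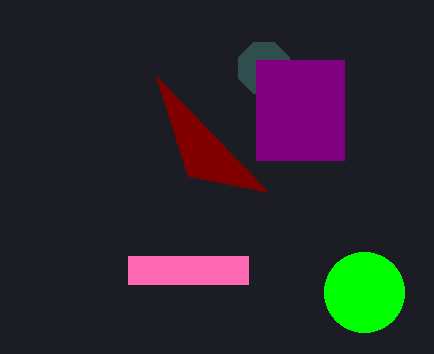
u_1 = 188, v_1 = 176, a_2 = 264, c_2 = 28, q_3 = 256, s_3 = 248, t_3 = 284, a_4 = 364, b_4 = 292, p_5 = 256, q_5 = 60, s_5 = 344, t_5 = 160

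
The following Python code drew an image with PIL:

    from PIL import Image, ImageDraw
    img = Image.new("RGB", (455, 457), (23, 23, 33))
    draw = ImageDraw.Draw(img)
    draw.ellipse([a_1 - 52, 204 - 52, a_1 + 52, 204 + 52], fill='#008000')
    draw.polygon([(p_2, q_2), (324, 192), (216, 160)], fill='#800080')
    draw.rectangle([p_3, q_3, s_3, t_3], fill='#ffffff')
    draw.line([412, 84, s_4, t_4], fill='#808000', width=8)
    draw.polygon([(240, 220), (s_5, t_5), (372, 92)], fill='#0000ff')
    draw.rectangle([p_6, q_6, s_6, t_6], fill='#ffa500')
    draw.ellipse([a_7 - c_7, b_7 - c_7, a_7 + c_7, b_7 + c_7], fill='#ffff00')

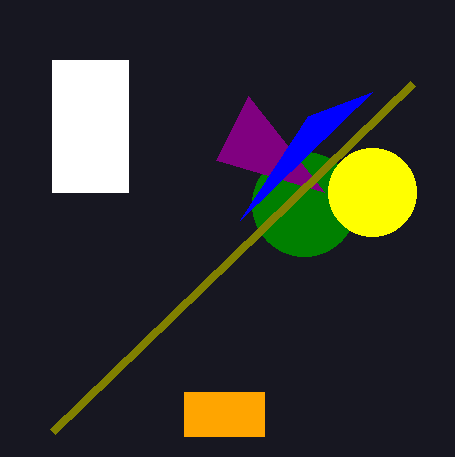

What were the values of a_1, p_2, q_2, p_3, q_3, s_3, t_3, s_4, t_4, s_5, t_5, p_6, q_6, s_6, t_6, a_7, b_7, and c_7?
a_1 = 304
p_2 = 248
q_2 = 96
p_3 = 52
q_3 = 60
s_3 = 128
t_3 = 192
s_4 = 52
t_4 = 432
s_5 = 308
t_5 = 116
p_6 = 184
q_6 = 392
s_6 = 264
t_6 = 436
a_7 = 372
b_7 = 192
c_7 = 44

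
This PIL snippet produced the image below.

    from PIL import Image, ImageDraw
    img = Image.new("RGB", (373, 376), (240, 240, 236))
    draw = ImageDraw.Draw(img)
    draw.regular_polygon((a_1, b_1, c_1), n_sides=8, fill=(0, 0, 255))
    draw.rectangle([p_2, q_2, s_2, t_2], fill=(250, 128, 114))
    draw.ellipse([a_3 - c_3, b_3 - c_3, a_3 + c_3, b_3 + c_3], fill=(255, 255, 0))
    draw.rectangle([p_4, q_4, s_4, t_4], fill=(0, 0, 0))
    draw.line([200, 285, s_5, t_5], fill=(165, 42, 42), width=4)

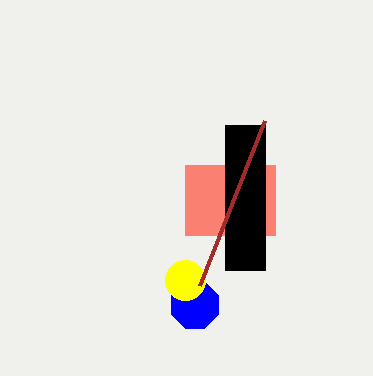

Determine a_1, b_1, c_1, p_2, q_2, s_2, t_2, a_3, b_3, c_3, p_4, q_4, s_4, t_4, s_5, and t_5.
a_1 = 195
b_1 = 305
c_1 = 25
p_2 = 185
q_2 = 165
s_2 = 275
t_2 = 235
a_3 = 185
b_3 = 280
c_3 = 20
p_4 = 225
q_4 = 125
s_4 = 265
t_4 = 270
s_5 = 265
t_5 = 120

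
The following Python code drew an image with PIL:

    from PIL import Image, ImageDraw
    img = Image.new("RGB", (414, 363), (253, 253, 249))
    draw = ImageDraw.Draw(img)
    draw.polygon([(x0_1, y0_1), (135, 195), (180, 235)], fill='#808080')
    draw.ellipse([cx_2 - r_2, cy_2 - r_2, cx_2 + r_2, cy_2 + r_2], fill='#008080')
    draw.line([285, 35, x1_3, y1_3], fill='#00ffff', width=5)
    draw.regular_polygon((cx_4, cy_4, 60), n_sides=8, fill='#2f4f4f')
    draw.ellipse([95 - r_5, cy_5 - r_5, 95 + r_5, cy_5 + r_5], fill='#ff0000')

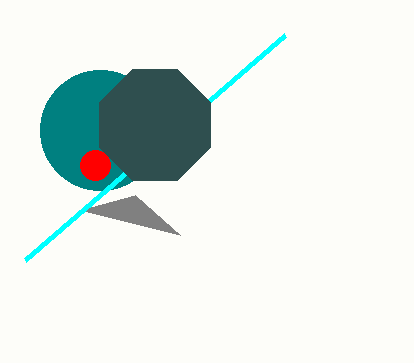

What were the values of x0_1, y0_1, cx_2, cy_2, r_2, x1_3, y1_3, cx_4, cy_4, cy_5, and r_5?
x0_1 = 80; y0_1 = 210; cx_2 = 100; cy_2 = 130; r_2 = 60; x1_3 = 25; y1_3 = 260; cx_4 = 155; cy_4 = 125; cy_5 = 165; r_5 = 15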